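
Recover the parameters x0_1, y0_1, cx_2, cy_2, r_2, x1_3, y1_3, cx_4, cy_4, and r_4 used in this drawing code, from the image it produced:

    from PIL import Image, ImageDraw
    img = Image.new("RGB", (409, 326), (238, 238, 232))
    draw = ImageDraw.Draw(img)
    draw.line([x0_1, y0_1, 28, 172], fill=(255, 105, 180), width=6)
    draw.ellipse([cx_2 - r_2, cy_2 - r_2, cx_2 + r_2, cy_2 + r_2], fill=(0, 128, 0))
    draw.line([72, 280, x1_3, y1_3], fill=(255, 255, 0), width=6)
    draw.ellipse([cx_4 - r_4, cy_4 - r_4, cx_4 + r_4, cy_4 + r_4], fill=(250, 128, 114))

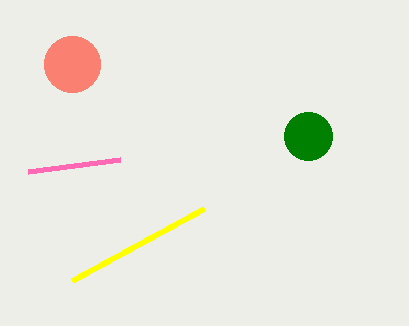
x0_1 = 120, y0_1 = 160, cx_2 = 308, cy_2 = 136, r_2 = 24, x1_3 = 204, y1_3 = 208, cx_4 = 72, cy_4 = 64, r_4 = 28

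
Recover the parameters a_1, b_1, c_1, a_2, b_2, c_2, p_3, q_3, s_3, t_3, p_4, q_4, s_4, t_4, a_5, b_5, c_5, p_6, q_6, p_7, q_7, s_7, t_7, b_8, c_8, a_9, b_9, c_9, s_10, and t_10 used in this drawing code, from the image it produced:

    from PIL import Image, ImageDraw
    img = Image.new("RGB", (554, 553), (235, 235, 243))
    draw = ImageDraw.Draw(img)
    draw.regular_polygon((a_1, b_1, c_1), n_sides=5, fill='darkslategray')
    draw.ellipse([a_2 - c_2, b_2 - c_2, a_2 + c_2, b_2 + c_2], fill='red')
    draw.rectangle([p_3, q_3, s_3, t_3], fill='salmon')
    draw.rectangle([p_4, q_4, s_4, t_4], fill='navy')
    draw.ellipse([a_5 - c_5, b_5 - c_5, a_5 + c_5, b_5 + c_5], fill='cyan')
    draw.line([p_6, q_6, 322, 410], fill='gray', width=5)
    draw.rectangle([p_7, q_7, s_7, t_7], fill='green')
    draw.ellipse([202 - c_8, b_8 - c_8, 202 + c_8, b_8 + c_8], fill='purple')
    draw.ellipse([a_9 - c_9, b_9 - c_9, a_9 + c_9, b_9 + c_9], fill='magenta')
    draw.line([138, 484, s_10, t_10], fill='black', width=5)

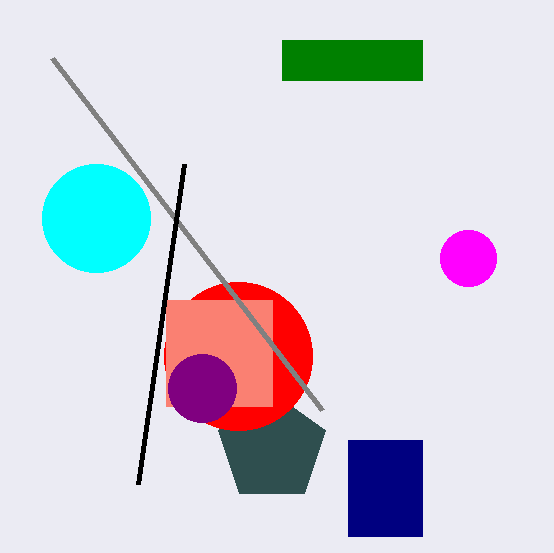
a_1 = 272, b_1 = 448, c_1 = 56, a_2 = 238, b_2 = 356, c_2 = 74, p_3 = 166, q_3 = 300, s_3 = 272, t_3 = 406, p_4 = 348, q_4 = 440, s_4 = 422, t_4 = 536, a_5 = 96, b_5 = 218, c_5 = 54, p_6 = 52, q_6 = 58, p_7 = 282, q_7 = 40, s_7 = 422, t_7 = 80, b_8 = 388, c_8 = 34, a_9 = 468, b_9 = 258, c_9 = 28, s_10 = 184, t_10 = 164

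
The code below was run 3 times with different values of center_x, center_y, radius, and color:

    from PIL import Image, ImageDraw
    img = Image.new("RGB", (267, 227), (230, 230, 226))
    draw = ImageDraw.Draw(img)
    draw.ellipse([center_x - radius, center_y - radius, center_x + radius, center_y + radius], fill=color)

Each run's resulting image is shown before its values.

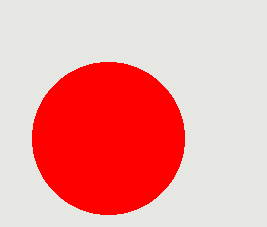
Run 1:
center_x = 108
center_y = 138
radius = 76
color = 'red'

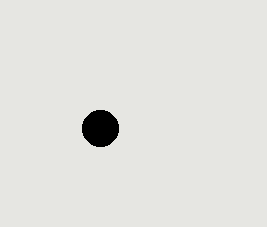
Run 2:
center_x = 100
center_y = 128
radius = 18
color = 'black'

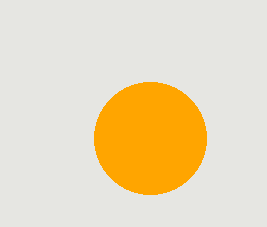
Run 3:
center_x = 150, center_y = 138, radius = 56, color = 'orange'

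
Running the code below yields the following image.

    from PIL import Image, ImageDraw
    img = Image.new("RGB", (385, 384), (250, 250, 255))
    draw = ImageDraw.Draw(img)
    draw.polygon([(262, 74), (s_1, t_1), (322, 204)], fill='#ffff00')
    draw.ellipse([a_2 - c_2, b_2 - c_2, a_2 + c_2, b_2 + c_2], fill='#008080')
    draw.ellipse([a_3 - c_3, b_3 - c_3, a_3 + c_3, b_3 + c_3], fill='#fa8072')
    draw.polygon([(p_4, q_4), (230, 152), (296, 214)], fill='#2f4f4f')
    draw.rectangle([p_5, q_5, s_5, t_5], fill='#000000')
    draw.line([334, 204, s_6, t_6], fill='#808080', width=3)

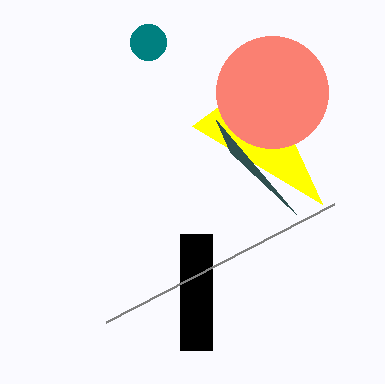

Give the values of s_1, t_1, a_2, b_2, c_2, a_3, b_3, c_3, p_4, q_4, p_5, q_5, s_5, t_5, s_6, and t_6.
s_1 = 192
t_1 = 126
a_2 = 148
b_2 = 42
c_2 = 18
a_3 = 272
b_3 = 92
c_3 = 56
p_4 = 216
q_4 = 120
p_5 = 180
q_5 = 234
s_5 = 212
t_5 = 350
s_6 = 106
t_6 = 322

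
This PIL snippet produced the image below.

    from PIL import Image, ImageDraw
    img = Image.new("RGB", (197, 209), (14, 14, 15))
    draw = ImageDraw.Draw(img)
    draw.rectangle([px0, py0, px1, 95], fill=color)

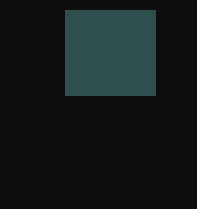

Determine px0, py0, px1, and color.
px0 = 65
py0 = 10
px1 = 155
color = 'darkslategray'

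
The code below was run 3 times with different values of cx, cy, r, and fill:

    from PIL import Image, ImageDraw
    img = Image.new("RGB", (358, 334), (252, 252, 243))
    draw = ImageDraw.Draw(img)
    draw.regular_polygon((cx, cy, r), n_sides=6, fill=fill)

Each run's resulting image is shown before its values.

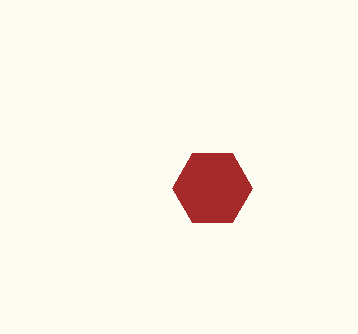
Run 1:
cx = 212
cy = 188
r = 40
fill = 'brown'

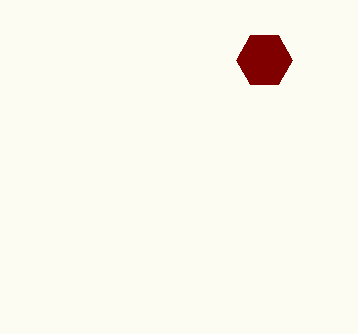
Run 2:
cx = 264; cy = 60; r = 28; fill = 'maroon'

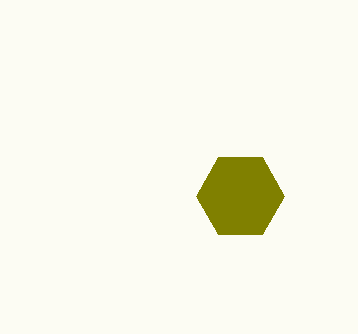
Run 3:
cx = 240; cy = 196; r = 44; fill = 'olive'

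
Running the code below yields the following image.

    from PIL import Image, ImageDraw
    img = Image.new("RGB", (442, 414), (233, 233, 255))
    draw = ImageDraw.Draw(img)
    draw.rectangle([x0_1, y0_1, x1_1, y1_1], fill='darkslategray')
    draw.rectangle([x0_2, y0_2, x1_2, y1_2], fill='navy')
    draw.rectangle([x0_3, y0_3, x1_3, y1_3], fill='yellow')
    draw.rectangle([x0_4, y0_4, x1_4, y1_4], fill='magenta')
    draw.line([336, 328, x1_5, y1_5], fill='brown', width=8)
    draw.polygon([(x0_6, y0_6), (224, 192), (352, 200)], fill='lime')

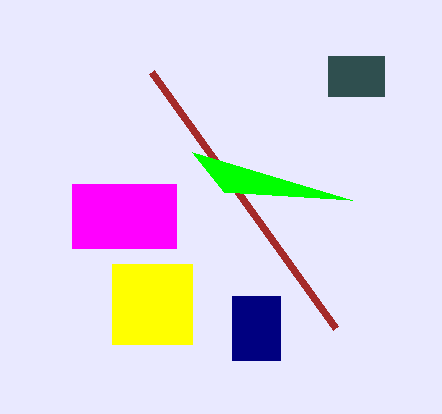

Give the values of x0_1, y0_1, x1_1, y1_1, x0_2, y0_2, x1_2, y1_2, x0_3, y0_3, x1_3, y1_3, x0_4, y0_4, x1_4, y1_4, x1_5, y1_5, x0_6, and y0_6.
x0_1 = 328; y0_1 = 56; x1_1 = 384; y1_1 = 96; x0_2 = 232; y0_2 = 296; x1_2 = 280; y1_2 = 360; x0_3 = 112; y0_3 = 264; x1_3 = 192; y1_3 = 344; x0_4 = 72; y0_4 = 184; x1_4 = 176; y1_4 = 248; x1_5 = 152; y1_5 = 72; x0_6 = 192; y0_6 = 152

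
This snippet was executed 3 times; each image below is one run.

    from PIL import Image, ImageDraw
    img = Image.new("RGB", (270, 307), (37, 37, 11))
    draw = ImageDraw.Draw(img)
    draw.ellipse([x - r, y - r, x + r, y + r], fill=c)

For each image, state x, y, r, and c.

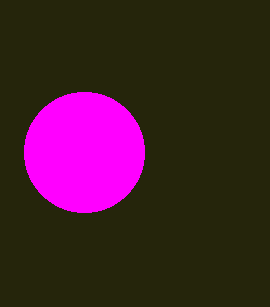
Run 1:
x = 84, y = 152, r = 60, c = 'magenta'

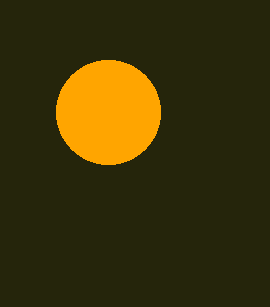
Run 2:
x = 108
y = 112
r = 52
c = 'orange'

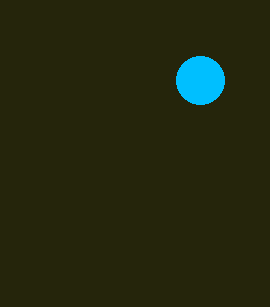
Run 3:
x = 200; y = 80; r = 24; c = 'deepskyblue'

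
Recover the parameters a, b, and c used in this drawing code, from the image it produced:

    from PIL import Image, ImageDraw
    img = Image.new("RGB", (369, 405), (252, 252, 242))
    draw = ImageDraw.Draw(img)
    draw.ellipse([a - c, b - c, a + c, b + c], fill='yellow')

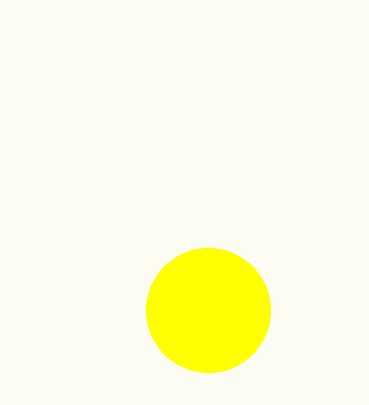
a = 208; b = 310; c = 62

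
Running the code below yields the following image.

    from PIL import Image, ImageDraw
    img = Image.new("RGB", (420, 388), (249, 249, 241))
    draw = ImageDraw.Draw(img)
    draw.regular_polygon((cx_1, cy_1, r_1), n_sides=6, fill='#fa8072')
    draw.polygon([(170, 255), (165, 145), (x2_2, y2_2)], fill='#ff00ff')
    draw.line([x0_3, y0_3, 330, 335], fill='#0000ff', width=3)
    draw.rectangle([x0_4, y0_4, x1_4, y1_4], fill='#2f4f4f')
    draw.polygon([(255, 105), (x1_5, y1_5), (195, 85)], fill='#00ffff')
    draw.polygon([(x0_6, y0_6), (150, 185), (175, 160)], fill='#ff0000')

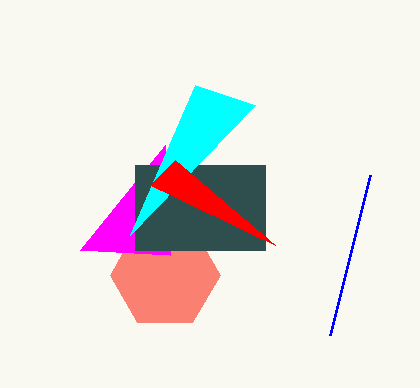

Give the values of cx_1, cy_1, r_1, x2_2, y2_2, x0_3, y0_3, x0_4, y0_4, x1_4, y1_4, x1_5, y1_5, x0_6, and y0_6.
cx_1 = 165; cy_1 = 275; r_1 = 55; x2_2 = 80; y2_2 = 250; x0_3 = 370; y0_3 = 175; x0_4 = 135; y0_4 = 165; x1_4 = 265; y1_4 = 250; x1_5 = 130; y1_5 = 235; x0_6 = 275; y0_6 = 245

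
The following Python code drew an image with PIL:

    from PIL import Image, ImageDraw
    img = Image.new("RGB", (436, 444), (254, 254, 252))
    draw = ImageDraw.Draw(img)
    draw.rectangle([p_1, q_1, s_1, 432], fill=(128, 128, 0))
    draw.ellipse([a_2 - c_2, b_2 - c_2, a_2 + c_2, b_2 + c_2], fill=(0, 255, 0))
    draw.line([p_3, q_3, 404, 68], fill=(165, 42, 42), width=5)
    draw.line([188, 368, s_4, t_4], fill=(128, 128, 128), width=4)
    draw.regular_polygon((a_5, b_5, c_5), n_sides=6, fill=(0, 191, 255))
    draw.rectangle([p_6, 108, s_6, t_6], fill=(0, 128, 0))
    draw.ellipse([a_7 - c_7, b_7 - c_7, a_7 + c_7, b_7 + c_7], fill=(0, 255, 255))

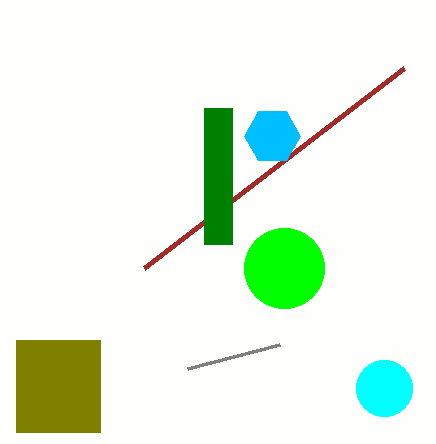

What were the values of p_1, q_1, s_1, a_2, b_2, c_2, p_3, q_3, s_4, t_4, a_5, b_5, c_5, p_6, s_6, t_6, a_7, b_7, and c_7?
p_1 = 16, q_1 = 340, s_1 = 100, a_2 = 284, b_2 = 268, c_2 = 40, p_3 = 144, q_3 = 268, s_4 = 280, t_4 = 344, a_5 = 272, b_5 = 136, c_5 = 28, p_6 = 204, s_6 = 232, t_6 = 244, a_7 = 384, b_7 = 388, c_7 = 28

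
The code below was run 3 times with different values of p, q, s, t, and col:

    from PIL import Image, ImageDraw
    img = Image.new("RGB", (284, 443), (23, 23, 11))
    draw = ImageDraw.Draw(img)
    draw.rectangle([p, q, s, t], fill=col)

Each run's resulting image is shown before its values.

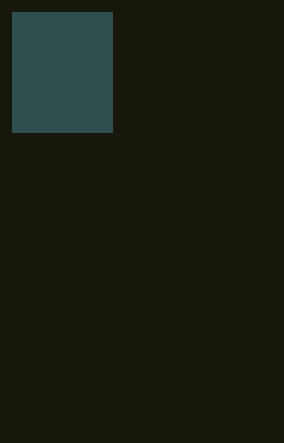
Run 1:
p = 12, q = 12, s = 112, t = 132, col = 'darkslategray'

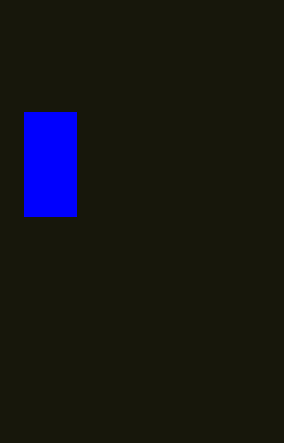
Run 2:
p = 24; q = 112; s = 76; t = 216; col = 'blue'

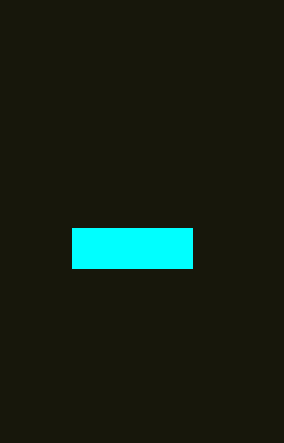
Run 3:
p = 72, q = 228, s = 192, t = 268, col = 'cyan'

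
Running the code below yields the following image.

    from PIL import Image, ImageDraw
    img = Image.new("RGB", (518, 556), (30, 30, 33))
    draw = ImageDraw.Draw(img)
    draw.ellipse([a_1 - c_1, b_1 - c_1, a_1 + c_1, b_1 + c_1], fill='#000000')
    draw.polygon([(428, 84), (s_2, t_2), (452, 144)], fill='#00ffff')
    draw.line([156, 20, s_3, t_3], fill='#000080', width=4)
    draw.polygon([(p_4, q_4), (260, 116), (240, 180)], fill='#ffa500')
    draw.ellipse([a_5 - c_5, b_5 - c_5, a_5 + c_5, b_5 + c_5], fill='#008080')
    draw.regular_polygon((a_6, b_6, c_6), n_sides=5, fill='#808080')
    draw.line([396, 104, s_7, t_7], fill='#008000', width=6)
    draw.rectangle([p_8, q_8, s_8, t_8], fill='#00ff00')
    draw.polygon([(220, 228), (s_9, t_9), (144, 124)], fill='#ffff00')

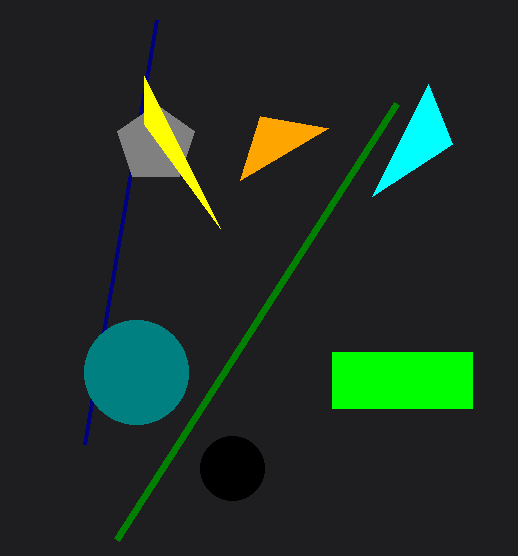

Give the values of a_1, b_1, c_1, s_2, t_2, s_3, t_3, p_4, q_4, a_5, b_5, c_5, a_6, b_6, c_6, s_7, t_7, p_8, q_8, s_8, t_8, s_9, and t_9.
a_1 = 232
b_1 = 468
c_1 = 32
s_2 = 372
t_2 = 196
s_3 = 84
t_3 = 444
p_4 = 328
q_4 = 128
a_5 = 136
b_5 = 372
c_5 = 52
a_6 = 156
b_6 = 144
c_6 = 40
s_7 = 116
t_7 = 540
p_8 = 332
q_8 = 352
s_8 = 472
t_8 = 408
s_9 = 144
t_9 = 76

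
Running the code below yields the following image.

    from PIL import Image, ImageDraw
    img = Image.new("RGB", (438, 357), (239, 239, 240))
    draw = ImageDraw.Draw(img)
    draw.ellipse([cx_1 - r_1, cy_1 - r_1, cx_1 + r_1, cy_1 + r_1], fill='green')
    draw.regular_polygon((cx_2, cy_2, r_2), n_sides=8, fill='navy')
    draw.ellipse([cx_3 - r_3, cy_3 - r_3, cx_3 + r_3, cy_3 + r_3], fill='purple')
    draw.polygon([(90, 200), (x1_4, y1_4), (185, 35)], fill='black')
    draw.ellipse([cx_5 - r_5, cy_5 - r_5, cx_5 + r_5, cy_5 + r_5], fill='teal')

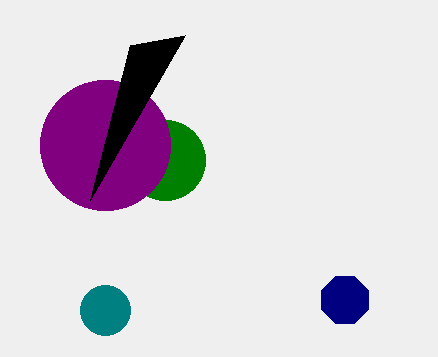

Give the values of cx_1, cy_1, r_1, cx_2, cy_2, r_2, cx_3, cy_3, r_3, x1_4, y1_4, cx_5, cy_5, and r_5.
cx_1 = 165, cy_1 = 160, r_1 = 40, cx_2 = 345, cy_2 = 300, r_2 = 25, cx_3 = 105, cy_3 = 145, r_3 = 65, x1_4 = 130, y1_4 = 45, cx_5 = 105, cy_5 = 310, r_5 = 25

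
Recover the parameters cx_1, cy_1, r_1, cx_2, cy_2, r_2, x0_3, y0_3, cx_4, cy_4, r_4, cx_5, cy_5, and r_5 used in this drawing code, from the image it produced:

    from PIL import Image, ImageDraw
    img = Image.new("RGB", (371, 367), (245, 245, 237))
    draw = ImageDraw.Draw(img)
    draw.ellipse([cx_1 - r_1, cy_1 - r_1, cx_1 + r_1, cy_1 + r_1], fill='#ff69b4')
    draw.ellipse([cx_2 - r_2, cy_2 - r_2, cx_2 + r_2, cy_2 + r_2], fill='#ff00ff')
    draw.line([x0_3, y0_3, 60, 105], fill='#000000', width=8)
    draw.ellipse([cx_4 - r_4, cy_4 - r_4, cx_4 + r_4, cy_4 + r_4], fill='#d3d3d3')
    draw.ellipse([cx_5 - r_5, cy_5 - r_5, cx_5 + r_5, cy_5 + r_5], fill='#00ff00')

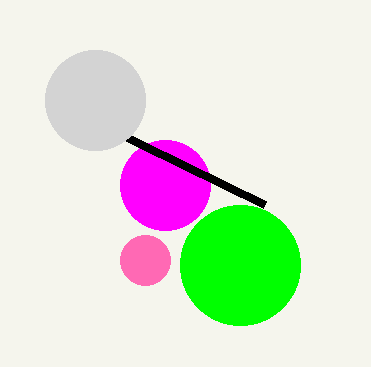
cx_1 = 145, cy_1 = 260, r_1 = 25, cx_2 = 165, cy_2 = 185, r_2 = 45, x0_3 = 265, y0_3 = 205, cx_4 = 95, cy_4 = 100, r_4 = 50, cx_5 = 240, cy_5 = 265, r_5 = 60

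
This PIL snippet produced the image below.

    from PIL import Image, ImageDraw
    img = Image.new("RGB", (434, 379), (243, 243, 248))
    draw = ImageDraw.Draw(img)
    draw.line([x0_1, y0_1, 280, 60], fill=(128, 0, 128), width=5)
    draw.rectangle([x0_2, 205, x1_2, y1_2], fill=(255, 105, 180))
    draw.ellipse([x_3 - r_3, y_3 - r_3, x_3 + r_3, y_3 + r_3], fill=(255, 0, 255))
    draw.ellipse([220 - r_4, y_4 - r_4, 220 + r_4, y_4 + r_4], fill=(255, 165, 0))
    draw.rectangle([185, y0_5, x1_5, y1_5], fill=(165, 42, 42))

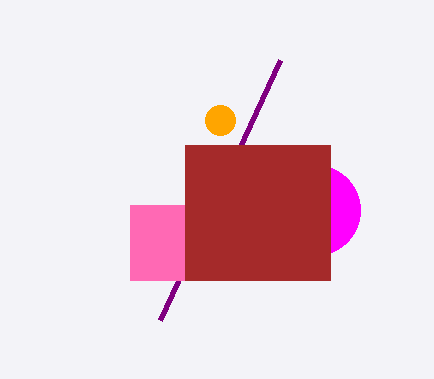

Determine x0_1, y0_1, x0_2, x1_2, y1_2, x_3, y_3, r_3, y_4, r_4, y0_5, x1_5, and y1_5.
x0_1 = 160; y0_1 = 320; x0_2 = 130; x1_2 = 185; y1_2 = 280; x_3 = 315; y_3 = 210; r_3 = 45; y_4 = 120; r_4 = 15; y0_5 = 145; x1_5 = 330; y1_5 = 280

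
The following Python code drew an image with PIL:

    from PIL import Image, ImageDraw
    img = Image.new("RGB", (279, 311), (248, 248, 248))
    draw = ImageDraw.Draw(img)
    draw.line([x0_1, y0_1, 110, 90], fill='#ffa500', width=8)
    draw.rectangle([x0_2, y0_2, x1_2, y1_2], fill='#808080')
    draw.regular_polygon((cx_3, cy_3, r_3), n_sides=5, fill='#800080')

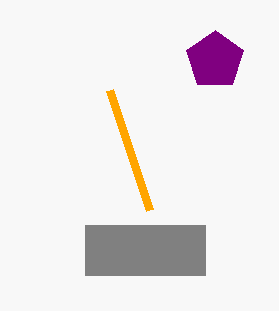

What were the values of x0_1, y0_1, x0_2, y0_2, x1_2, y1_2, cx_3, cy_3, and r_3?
x0_1 = 150
y0_1 = 210
x0_2 = 85
y0_2 = 225
x1_2 = 205
y1_2 = 275
cx_3 = 215
cy_3 = 60
r_3 = 30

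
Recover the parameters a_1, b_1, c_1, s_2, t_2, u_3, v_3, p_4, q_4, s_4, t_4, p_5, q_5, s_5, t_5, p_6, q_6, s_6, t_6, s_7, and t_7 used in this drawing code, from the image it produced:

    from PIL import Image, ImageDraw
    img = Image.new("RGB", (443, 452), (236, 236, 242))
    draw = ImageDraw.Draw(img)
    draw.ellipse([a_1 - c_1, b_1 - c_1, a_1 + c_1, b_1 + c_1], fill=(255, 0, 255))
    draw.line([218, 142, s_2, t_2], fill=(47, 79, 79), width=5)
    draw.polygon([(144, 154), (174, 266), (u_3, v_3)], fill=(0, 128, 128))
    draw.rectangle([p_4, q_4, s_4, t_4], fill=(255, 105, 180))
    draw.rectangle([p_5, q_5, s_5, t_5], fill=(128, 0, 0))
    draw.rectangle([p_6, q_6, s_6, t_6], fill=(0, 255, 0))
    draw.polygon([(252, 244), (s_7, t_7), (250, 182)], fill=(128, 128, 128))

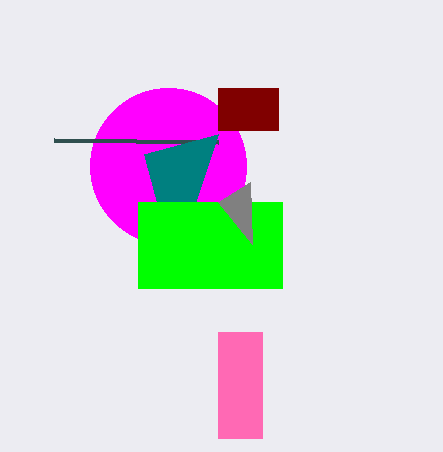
a_1 = 168; b_1 = 166; c_1 = 78; s_2 = 54; t_2 = 140; u_3 = 218; v_3 = 134; p_4 = 218; q_4 = 332; s_4 = 262; t_4 = 438; p_5 = 218; q_5 = 88; s_5 = 278; t_5 = 130; p_6 = 138; q_6 = 202; s_6 = 282; t_6 = 288; s_7 = 218; t_7 = 202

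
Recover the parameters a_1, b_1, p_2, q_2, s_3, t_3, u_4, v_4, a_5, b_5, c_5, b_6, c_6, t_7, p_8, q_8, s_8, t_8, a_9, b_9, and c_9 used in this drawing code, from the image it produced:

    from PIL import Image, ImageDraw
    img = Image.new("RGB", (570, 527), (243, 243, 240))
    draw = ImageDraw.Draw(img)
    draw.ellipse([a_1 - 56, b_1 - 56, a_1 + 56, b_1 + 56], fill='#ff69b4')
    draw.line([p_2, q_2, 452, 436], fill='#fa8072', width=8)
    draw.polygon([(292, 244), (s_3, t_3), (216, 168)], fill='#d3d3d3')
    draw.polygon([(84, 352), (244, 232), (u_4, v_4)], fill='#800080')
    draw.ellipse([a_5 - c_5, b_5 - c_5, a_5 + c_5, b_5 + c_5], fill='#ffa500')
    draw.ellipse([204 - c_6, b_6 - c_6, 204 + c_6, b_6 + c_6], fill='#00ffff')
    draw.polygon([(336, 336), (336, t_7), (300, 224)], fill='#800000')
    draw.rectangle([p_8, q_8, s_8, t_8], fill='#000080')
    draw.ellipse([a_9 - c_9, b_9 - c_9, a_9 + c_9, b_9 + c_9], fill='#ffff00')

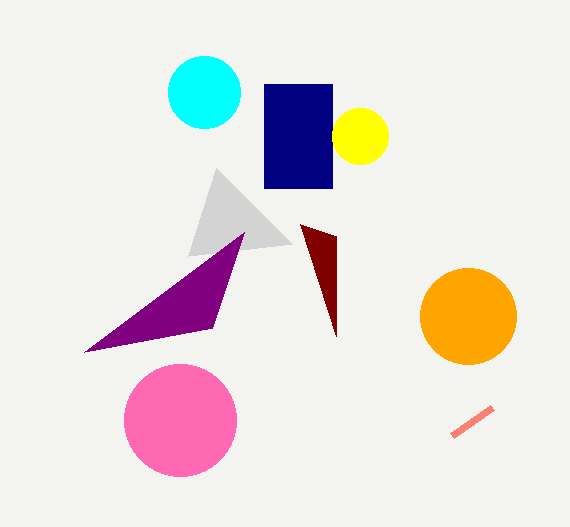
a_1 = 180; b_1 = 420; p_2 = 492; q_2 = 408; s_3 = 188; t_3 = 256; u_4 = 212; v_4 = 328; a_5 = 468; b_5 = 316; c_5 = 48; b_6 = 92; c_6 = 36; t_7 = 236; p_8 = 264; q_8 = 84; s_8 = 332; t_8 = 188; a_9 = 360; b_9 = 136; c_9 = 28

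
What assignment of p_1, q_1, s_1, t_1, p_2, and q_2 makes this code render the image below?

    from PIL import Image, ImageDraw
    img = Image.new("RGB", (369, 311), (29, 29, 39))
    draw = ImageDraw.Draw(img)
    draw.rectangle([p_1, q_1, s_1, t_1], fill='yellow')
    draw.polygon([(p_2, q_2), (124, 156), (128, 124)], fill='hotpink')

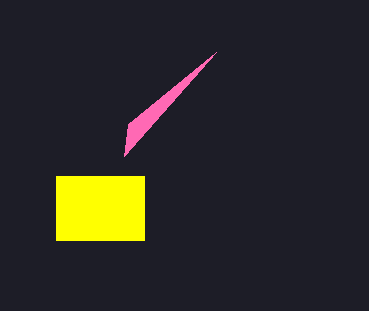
p_1 = 56; q_1 = 176; s_1 = 144; t_1 = 240; p_2 = 216; q_2 = 52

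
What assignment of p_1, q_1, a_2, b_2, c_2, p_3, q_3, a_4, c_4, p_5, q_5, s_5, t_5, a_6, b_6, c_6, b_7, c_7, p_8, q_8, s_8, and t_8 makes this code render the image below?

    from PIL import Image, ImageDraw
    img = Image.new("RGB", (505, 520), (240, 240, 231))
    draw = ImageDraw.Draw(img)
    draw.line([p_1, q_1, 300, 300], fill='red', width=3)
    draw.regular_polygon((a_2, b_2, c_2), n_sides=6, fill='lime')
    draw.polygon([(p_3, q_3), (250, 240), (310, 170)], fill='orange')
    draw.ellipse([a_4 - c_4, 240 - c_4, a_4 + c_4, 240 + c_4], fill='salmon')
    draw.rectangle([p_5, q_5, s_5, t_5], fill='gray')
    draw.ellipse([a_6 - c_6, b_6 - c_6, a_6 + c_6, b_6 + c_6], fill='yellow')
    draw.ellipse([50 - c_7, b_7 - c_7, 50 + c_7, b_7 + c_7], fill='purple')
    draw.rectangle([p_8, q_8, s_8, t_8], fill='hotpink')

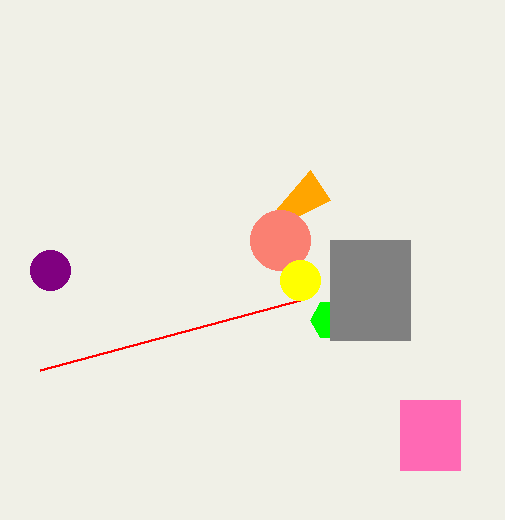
p_1 = 40
q_1 = 370
a_2 = 330
b_2 = 320
c_2 = 20
p_3 = 330
q_3 = 200
a_4 = 280
c_4 = 30
p_5 = 330
q_5 = 240
s_5 = 410
t_5 = 340
a_6 = 300
b_6 = 280
c_6 = 20
b_7 = 270
c_7 = 20
p_8 = 400
q_8 = 400
s_8 = 460
t_8 = 470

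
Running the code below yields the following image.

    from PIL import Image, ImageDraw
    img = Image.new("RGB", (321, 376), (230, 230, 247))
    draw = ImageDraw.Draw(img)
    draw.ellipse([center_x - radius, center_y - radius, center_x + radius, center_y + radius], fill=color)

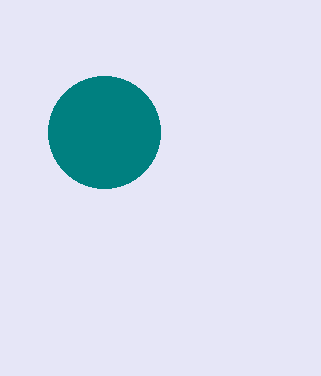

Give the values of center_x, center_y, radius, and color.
center_x = 104; center_y = 132; radius = 56; color = 'teal'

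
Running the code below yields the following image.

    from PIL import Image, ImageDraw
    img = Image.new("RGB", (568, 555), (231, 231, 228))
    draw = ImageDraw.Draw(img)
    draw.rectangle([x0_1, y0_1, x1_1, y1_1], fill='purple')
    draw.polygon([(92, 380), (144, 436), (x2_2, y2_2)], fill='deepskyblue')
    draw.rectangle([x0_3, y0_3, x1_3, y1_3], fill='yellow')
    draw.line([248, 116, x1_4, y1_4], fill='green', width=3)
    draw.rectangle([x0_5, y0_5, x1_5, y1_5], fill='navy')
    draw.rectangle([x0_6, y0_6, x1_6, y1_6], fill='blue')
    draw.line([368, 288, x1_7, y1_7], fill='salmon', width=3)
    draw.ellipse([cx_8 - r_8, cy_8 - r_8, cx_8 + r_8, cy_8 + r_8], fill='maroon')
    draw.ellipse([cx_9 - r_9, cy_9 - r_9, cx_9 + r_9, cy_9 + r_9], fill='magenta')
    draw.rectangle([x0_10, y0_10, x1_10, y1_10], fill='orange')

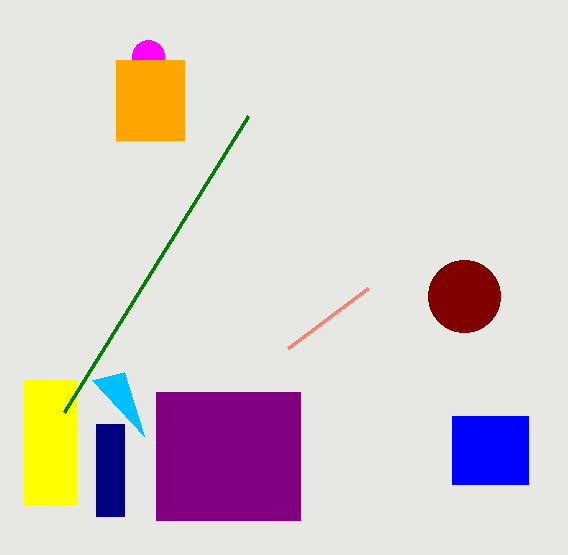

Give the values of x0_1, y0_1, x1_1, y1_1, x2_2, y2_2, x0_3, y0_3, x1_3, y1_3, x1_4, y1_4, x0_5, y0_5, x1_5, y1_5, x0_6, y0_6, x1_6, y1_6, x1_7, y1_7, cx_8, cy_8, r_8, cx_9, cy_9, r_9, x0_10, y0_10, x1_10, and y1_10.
x0_1 = 156; y0_1 = 392; x1_1 = 300; y1_1 = 520; x2_2 = 124; y2_2 = 372; x0_3 = 24; y0_3 = 380; x1_3 = 76; y1_3 = 504; x1_4 = 64; y1_4 = 412; x0_5 = 96; y0_5 = 424; x1_5 = 124; y1_5 = 516; x0_6 = 452; y0_6 = 416; x1_6 = 528; y1_6 = 484; x1_7 = 288; y1_7 = 348; cx_8 = 464; cy_8 = 296; r_8 = 36; cx_9 = 148; cy_9 = 56; r_9 = 16; x0_10 = 116; y0_10 = 60; x1_10 = 184; y1_10 = 140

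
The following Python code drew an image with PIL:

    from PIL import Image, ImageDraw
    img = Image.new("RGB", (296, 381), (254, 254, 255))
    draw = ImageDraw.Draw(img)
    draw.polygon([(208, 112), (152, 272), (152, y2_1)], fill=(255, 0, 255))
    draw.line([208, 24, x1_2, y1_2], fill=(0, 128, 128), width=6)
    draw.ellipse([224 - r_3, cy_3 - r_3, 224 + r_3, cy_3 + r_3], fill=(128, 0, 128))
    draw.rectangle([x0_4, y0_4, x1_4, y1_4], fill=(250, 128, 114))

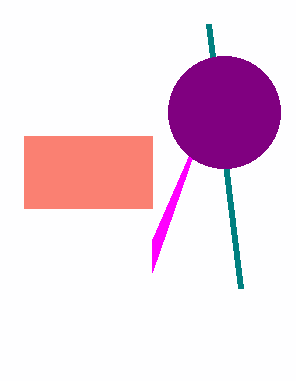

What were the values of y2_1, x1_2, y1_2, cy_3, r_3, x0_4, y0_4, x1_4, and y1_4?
y2_1 = 240
x1_2 = 240
y1_2 = 288
cy_3 = 112
r_3 = 56
x0_4 = 24
y0_4 = 136
x1_4 = 152
y1_4 = 208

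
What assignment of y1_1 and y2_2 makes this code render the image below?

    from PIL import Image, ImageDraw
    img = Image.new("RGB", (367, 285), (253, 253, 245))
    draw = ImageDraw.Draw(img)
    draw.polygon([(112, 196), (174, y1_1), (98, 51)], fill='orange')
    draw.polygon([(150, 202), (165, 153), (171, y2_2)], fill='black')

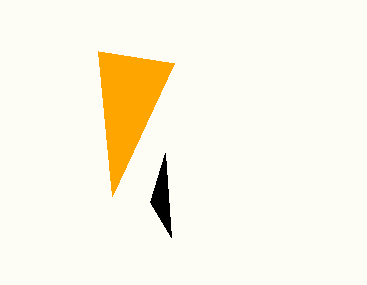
y1_1 = 63
y2_2 = 237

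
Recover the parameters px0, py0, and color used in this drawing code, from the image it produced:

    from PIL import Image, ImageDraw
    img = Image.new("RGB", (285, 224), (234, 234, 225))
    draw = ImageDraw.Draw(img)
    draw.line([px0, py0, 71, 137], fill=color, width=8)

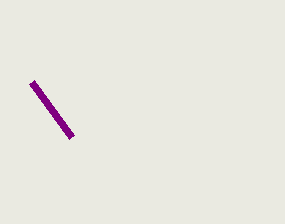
px0 = 31
py0 = 82
color = 'purple'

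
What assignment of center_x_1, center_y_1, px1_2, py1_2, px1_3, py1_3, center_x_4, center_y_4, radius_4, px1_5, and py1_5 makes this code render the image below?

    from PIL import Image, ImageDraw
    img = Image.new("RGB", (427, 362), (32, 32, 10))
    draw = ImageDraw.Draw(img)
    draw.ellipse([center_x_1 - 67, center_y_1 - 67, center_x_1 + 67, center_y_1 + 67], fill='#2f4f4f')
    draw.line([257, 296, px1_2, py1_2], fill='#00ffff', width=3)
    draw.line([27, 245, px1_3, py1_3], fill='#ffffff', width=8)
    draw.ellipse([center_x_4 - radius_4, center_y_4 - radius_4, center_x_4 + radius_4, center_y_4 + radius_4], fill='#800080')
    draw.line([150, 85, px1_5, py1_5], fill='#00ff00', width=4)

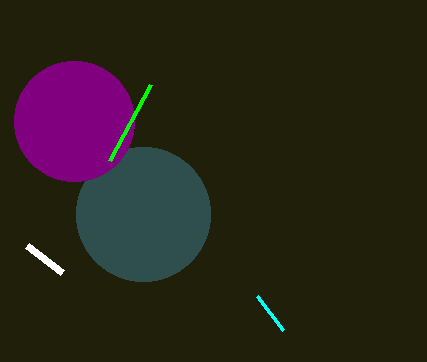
center_x_1 = 143; center_y_1 = 214; px1_2 = 283; py1_2 = 330; px1_3 = 62; py1_3 = 272; center_x_4 = 74; center_y_4 = 121; radius_4 = 60; px1_5 = 109; py1_5 = 161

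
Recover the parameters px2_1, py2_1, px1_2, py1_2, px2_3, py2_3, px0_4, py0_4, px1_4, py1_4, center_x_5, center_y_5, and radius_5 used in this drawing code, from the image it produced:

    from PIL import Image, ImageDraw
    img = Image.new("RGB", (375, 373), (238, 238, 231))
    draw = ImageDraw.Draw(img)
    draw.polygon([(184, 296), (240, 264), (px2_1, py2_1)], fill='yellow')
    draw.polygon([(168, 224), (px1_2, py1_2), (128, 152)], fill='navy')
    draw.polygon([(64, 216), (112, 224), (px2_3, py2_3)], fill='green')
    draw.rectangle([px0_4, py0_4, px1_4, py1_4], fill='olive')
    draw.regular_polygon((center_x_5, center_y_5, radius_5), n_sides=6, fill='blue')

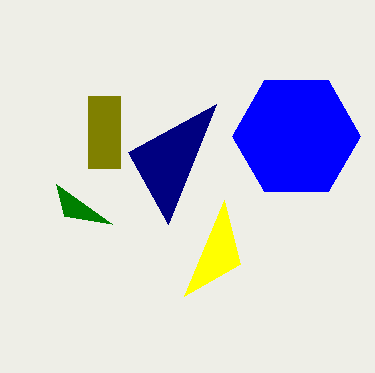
px2_1 = 224
py2_1 = 200
px1_2 = 216
py1_2 = 104
px2_3 = 56
py2_3 = 184
px0_4 = 88
py0_4 = 96
px1_4 = 120
py1_4 = 168
center_x_5 = 296
center_y_5 = 136
radius_5 = 64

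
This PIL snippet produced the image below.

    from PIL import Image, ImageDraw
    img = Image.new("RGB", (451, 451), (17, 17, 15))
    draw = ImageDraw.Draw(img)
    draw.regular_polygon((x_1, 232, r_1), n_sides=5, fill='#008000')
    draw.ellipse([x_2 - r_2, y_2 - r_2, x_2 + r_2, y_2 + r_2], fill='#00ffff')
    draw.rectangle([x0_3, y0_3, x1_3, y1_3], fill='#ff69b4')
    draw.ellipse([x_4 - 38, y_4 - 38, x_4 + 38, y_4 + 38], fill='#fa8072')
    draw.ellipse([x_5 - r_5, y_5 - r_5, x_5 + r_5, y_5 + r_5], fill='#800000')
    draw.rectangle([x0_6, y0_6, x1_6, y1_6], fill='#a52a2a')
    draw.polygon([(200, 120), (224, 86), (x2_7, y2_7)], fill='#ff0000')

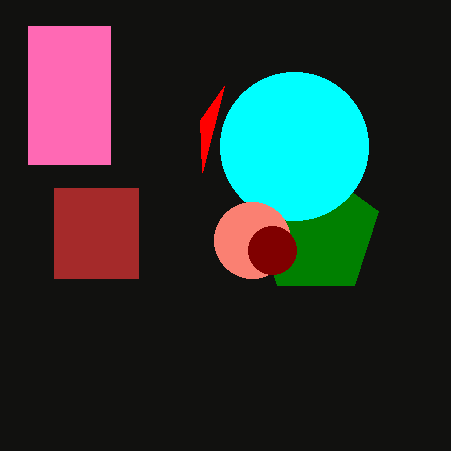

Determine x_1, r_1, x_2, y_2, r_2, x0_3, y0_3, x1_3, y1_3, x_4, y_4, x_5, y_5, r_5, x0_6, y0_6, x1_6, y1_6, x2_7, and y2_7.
x_1 = 316; r_1 = 66; x_2 = 294; y_2 = 146; r_2 = 74; x0_3 = 28; y0_3 = 26; x1_3 = 110; y1_3 = 164; x_4 = 252; y_4 = 240; x_5 = 272; y_5 = 250; r_5 = 24; x0_6 = 54; y0_6 = 188; x1_6 = 138; y1_6 = 278; x2_7 = 202; y2_7 = 172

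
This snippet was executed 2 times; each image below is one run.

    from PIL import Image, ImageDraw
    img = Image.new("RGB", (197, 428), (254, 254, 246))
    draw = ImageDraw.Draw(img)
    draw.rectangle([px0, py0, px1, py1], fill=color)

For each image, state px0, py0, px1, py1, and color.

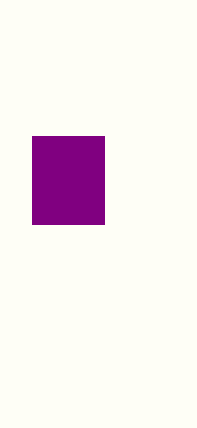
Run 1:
px0 = 32
py0 = 136
px1 = 104
py1 = 224
color = 'purple'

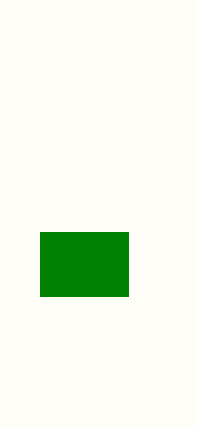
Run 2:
px0 = 40, py0 = 232, px1 = 128, py1 = 296, color = 'green'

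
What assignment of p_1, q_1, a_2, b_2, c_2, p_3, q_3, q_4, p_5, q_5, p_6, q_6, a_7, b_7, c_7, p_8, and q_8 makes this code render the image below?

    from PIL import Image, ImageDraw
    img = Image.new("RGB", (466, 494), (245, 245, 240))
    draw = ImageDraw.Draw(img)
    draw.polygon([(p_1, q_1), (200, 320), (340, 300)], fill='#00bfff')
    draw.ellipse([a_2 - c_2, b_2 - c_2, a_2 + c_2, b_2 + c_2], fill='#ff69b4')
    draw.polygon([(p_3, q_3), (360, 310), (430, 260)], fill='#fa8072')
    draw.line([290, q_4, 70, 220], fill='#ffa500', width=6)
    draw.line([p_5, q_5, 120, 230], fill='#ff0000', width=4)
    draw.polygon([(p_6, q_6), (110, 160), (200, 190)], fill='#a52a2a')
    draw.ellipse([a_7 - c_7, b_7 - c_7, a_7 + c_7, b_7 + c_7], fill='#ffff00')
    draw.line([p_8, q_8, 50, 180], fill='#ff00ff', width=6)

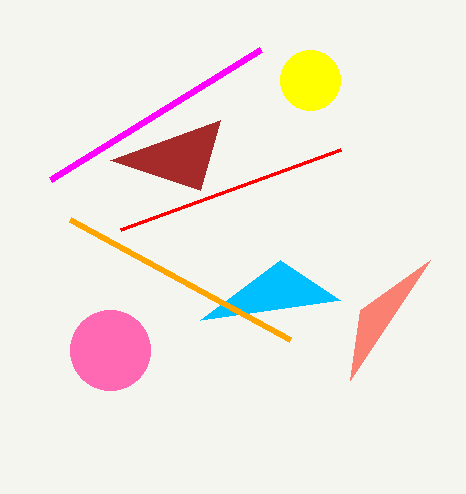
p_1 = 280, q_1 = 260, a_2 = 110, b_2 = 350, c_2 = 40, p_3 = 350, q_3 = 380, q_4 = 340, p_5 = 340, q_5 = 150, p_6 = 220, q_6 = 120, a_7 = 310, b_7 = 80, c_7 = 30, p_8 = 260, q_8 = 50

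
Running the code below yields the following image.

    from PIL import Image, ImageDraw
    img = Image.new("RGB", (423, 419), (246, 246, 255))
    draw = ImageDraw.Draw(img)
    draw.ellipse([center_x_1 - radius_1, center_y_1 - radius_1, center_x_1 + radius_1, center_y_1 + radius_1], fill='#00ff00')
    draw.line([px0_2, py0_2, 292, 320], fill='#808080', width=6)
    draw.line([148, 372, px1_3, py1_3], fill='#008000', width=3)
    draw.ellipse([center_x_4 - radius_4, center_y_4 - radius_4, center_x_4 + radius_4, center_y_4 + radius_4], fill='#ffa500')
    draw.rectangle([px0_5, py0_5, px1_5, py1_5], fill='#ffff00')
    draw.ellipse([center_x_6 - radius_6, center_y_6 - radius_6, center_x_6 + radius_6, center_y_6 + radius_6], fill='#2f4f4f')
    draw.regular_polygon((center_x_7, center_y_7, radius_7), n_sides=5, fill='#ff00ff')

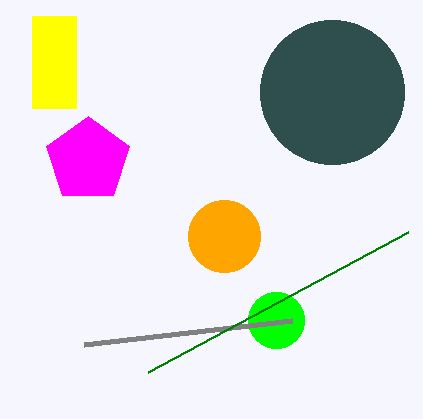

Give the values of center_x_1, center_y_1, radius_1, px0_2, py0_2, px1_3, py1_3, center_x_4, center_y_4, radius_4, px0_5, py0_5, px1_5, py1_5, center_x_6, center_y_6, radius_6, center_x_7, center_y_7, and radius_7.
center_x_1 = 276
center_y_1 = 320
radius_1 = 28
px0_2 = 84
py0_2 = 344
px1_3 = 408
py1_3 = 232
center_x_4 = 224
center_y_4 = 236
radius_4 = 36
px0_5 = 32
py0_5 = 16
px1_5 = 76
py1_5 = 108
center_x_6 = 332
center_y_6 = 92
radius_6 = 72
center_x_7 = 88
center_y_7 = 160
radius_7 = 44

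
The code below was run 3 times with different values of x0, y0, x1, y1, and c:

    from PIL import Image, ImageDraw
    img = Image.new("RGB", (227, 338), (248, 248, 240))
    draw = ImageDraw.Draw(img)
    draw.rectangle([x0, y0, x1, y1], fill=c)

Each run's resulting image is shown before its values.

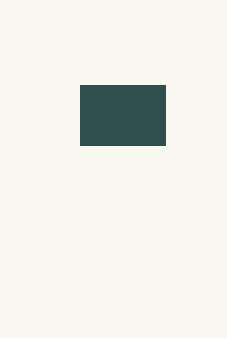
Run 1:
x0 = 80; y0 = 85; x1 = 165; y1 = 145; c = 'darkslategray'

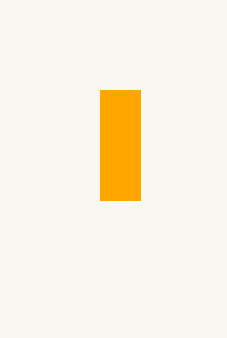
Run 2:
x0 = 100
y0 = 90
x1 = 140
y1 = 200
c = 'orange'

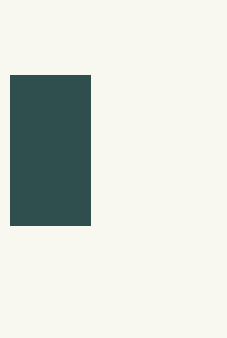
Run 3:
x0 = 10
y0 = 75
x1 = 90
y1 = 225
c = 'darkslategray'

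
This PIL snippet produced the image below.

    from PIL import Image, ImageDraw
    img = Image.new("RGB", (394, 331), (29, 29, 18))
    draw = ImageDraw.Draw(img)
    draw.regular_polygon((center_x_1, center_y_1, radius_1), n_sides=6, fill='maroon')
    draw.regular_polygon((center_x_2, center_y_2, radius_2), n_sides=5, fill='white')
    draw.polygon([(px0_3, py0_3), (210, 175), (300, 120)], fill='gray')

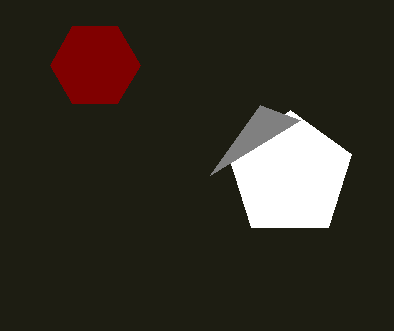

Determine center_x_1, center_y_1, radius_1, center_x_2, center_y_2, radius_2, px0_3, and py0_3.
center_x_1 = 95, center_y_1 = 65, radius_1 = 45, center_x_2 = 290, center_y_2 = 175, radius_2 = 65, px0_3 = 260, py0_3 = 105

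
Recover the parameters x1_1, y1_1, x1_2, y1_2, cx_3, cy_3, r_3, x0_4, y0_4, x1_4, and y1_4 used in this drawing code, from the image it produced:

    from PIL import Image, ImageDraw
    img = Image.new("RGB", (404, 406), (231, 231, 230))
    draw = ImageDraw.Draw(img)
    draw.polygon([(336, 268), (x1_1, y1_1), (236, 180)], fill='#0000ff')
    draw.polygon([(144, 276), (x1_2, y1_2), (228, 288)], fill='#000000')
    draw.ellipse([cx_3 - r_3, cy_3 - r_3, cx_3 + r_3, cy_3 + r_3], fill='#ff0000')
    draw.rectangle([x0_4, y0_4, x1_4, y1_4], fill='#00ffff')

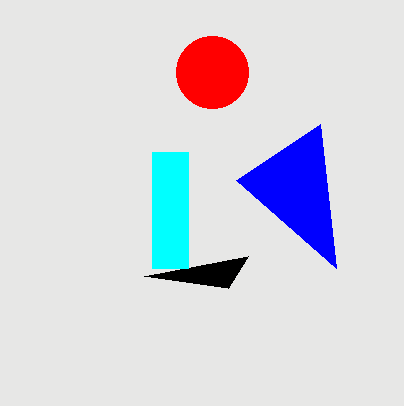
x1_1 = 320
y1_1 = 124
x1_2 = 248
y1_2 = 256
cx_3 = 212
cy_3 = 72
r_3 = 36
x0_4 = 152
y0_4 = 152
x1_4 = 188
y1_4 = 268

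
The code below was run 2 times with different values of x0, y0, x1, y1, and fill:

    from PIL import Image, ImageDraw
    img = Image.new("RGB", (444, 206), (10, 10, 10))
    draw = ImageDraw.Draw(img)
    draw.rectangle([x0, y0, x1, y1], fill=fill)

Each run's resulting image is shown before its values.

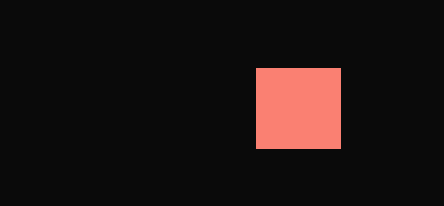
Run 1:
x0 = 256
y0 = 68
x1 = 340
y1 = 148
fill = 'salmon'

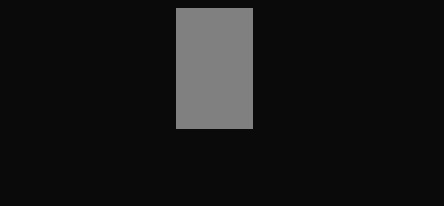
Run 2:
x0 = 176
y0 = 8
x1 = 252
y1 = 128
fill = 'gray'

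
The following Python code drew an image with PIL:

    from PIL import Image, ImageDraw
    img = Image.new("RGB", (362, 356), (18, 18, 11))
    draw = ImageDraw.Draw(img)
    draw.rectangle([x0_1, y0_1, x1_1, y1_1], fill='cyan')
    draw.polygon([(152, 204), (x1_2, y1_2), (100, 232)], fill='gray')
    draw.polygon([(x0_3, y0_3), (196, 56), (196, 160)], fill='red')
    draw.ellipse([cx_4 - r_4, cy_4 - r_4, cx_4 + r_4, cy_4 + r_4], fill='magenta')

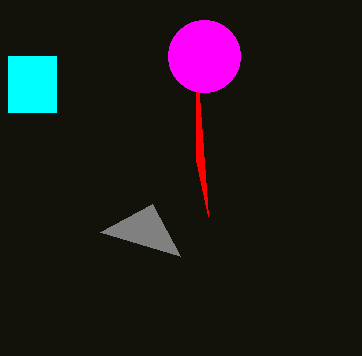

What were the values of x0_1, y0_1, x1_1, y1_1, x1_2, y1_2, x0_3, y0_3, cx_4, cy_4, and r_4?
x0_1 = 8
y0_1 = 56
x1_1 = 56
y1_1 = 112
x1_2 = 180
y1_2 = 256
x0_3 = 208
y0_3 = 216
cx_4 = 204
cy_4 = 56
r_4 = 36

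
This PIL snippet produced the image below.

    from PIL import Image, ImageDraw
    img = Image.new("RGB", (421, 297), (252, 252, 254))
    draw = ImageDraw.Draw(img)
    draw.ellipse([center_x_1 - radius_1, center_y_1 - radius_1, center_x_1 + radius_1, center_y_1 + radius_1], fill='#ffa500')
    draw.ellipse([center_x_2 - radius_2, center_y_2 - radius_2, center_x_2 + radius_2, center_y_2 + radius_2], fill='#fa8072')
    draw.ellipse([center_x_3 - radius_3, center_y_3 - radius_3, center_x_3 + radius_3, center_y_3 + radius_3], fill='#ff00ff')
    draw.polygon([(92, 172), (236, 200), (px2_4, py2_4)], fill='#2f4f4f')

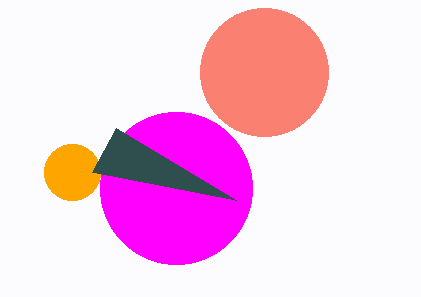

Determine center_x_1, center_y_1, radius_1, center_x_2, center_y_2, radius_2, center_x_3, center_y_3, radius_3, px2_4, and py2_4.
center_x_1 = 72
center_y_1 = 172
radius_1 = 28
center_x_2 = 264
center_y_2 = 72
radius_2 = 64
center_x_3 = 176
center_y_3 = 188
radius_3 = 76
px2_4 = 116
py2_4 = 128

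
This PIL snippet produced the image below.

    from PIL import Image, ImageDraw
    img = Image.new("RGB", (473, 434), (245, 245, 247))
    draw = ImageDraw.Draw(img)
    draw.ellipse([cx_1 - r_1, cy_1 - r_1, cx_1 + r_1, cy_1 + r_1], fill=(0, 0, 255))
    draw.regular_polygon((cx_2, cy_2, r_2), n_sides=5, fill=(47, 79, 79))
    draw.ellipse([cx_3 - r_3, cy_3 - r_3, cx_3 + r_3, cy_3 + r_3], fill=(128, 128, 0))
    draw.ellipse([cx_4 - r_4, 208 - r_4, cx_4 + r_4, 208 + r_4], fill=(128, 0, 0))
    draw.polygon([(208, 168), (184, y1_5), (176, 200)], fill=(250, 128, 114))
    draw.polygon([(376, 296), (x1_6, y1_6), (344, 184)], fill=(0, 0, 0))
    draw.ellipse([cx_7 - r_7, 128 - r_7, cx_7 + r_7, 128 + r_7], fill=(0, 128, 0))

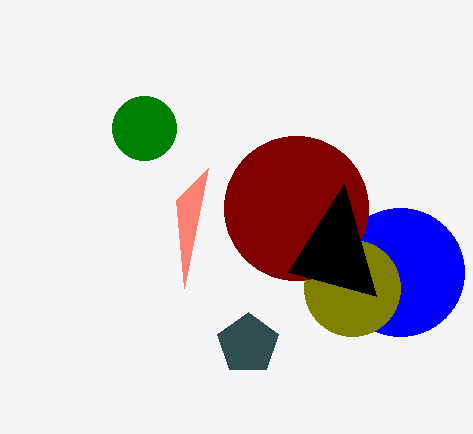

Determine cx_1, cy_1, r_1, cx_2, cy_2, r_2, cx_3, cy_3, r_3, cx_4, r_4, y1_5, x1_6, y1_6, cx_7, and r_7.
cx_1 = 400; cy_1 = 272; r_1 = 64; cx_2 = 248; cy_2 = 344; r_2 = 32; cx_3 = 352; cy_3 = 288; r_3 = 48; cx_4 = 296; r_4 = 72; y1_5 = 288; x1_6 = 288; y1_6 = 272; cx_7 = 144; r_7 = 32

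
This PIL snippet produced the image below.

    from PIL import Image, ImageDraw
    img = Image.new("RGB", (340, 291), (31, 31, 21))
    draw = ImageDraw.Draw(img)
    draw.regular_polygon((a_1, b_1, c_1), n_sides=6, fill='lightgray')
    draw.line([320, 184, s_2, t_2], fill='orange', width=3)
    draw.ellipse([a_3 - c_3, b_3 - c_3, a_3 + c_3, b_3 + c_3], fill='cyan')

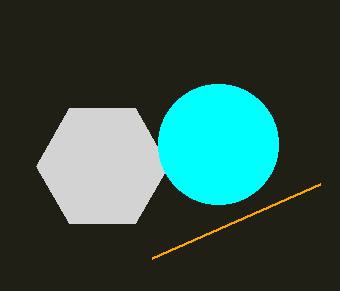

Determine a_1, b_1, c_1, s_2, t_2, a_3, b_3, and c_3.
a_1 = 102, b_1 = 166, c_1 = 66, s_2 = 152, t_2 = 258, a_3 = 218, b_3 = 144, c_3 = 60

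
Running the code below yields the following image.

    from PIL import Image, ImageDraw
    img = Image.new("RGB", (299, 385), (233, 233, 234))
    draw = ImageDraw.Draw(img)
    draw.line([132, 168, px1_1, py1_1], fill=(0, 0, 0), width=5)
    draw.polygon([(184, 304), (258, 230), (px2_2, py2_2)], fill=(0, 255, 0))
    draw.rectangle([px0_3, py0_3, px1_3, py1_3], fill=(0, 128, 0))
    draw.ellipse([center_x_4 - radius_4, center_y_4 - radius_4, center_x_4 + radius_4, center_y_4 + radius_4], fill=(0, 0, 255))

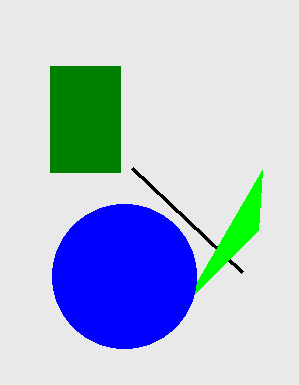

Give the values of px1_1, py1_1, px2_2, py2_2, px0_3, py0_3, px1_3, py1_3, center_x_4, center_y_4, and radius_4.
px1_1 = 242, py1_1 = 272, px2_2 = 262, py2_2 = 170, px0_3 = 50, py0_3 = 66, px1_3 = 120, py1_3 = 172, center_x_4 = 124, center_y_4 = 276, radius_4 = 72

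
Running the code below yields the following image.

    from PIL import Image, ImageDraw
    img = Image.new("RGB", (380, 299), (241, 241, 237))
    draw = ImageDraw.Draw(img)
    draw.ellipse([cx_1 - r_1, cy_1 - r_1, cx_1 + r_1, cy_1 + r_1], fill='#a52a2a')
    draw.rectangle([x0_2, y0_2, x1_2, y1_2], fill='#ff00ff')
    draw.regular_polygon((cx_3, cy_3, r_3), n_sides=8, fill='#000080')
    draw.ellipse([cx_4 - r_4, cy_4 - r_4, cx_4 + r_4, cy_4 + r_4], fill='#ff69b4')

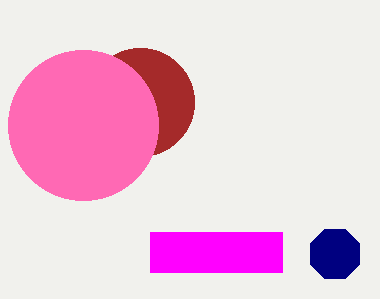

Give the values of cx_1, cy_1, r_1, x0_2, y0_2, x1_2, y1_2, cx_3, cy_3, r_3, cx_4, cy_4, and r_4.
cx_1 = 140; cy_1 = 102; r_1 = 54; x0_2 = 150; y0_2 = 232; x1_2 = 282; y1_2 = 272; cx_3 = 335; cy_3 = 254; r_3 = 27; cx_4 = 83; cy_4 = 125; r_4 = 75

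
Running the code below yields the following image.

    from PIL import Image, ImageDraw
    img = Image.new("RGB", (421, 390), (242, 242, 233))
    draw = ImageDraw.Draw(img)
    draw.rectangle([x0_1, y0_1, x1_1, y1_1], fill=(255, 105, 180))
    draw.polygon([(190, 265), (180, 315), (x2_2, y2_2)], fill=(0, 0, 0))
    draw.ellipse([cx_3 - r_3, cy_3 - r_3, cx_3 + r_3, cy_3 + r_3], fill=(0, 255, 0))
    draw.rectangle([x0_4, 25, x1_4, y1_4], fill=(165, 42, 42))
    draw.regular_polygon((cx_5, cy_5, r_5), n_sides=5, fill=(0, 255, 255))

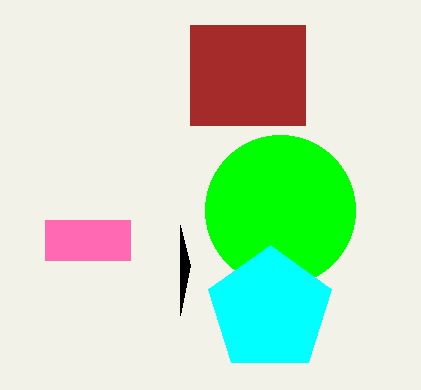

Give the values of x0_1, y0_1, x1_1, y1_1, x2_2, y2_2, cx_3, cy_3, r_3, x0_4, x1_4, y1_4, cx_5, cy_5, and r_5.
x0_1 = 45, y0_1 = 220, x1_1 = 130, y1_1 = 260, x2_2 = 180, y2_2 = 225, cx_3 = 280, cy_3 = 210, r_3 = 75, x0_4 = 190, x1_4 = 305, y1_4 = 125, cx_5 = 270, cy_5 = 310, r_5 = 65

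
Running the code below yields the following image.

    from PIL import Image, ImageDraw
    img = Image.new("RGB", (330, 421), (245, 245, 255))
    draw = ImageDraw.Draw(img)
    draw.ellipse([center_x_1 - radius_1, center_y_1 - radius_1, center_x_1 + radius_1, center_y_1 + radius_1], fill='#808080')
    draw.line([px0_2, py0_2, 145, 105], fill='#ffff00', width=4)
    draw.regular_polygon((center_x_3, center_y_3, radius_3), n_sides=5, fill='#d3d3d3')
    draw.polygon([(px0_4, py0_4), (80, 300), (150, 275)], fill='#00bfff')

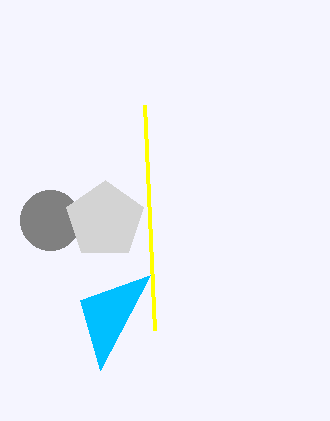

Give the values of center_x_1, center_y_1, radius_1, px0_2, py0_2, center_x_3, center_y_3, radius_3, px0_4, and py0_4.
center_x_1 = 50
center_y_1 = 220
radius_1 = 30
px0_2 = 155
py0_2 = 330
center_x_3 = 105
center_y_3 = 220
radius_3 = 40
px0_4 = 100
py0_4 = 370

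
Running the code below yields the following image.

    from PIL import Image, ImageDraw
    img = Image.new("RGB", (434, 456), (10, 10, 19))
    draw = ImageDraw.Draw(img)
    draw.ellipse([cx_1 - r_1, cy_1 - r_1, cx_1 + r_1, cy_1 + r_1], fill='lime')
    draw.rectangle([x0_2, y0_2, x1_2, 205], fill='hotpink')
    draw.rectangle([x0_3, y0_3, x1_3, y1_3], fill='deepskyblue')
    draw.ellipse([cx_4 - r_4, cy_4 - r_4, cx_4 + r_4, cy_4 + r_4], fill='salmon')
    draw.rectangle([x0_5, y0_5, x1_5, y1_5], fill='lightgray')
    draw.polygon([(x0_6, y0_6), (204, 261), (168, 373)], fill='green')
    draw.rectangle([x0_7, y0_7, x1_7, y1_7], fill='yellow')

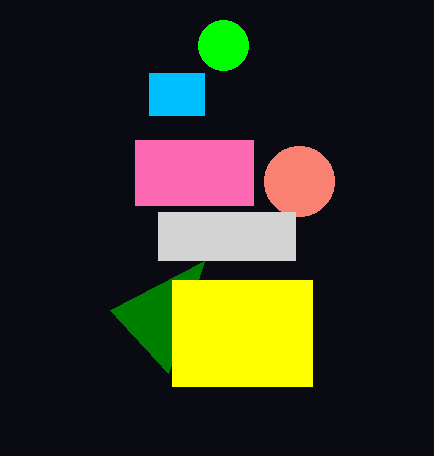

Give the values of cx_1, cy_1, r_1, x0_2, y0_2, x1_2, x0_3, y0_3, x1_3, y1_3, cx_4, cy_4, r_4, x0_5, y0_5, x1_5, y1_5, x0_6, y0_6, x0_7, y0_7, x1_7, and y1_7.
cx_1 = 223, cy_1 = 45, r_1 = 25, x0_2 = 135, y0_2 = 140, x1_2 = 253, x0_3 = 149, y0_3 = 73, x1_3 = 204, y1_3 = 115, cx_4 = 299, cy_4 = 181, r_4 = 35, x0_5 = 158, y0_5 = 212, x1_5 = 295, y1_5 = 260, x0_6 = 110, y0_6 = 310, x0_7 = 172, y0_7 = 280, x1_7 = 312, y1_7 = 386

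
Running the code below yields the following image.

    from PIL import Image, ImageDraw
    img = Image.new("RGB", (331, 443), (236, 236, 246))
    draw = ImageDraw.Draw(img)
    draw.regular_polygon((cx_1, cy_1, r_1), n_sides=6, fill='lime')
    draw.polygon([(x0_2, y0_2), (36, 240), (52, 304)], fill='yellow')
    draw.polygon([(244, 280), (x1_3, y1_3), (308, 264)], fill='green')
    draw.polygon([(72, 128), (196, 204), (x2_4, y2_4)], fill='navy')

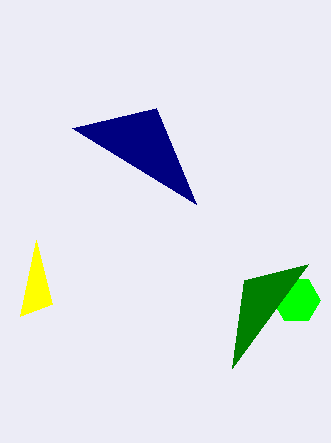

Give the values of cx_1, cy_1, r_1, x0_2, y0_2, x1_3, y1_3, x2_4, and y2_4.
cx_1 = 296
cy_1 = 300
r_1 = 24
x0_2 = 20
y0_2 = 316
x1_3 = 232
y1_3 = 368
x2_4 = 156
y2_4 = 108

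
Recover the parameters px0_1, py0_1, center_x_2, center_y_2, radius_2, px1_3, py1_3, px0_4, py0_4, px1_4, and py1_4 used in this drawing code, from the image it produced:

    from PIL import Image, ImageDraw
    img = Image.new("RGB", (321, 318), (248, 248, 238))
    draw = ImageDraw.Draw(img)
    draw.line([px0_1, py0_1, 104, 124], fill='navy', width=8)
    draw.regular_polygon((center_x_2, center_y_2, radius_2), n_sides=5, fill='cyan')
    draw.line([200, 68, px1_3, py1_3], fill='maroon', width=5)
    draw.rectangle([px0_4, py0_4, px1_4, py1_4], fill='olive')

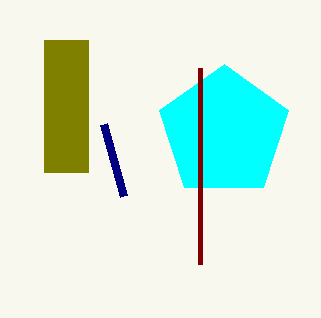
px0_1 = 124
py0_1 = 196
center_x_2 = 224
center_y_2 = 132
radius_2 = 68
px1_3 = 200
py1_3 = 264
px0_4 = 44
py0_4 = 40
px1_4 = 88
py1_4 = 172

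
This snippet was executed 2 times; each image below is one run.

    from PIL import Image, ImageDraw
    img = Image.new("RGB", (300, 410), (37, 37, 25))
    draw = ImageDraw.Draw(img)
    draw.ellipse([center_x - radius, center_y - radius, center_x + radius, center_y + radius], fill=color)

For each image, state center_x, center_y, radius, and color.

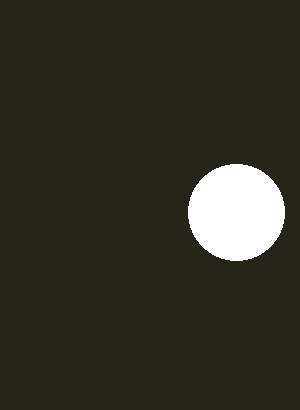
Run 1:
center_x = 236
center_y = 212
radius = 48
color = 'white'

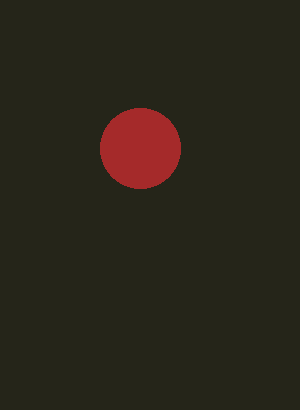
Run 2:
center_x = 140; center_y = 148; radius = 40; color = 'brown'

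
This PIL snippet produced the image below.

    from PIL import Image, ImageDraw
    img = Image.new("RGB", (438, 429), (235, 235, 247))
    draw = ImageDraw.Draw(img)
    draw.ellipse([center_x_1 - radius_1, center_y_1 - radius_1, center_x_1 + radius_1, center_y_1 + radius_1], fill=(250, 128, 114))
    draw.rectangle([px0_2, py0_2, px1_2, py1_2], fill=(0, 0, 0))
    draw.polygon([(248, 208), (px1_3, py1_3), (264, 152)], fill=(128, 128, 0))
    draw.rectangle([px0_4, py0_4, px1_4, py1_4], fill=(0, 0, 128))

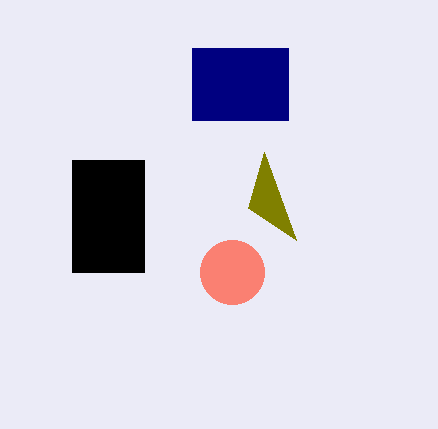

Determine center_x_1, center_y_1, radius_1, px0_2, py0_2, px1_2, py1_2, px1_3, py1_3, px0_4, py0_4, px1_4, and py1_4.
center_x_1 = 232, center_y_1 = 272, radius_1 = 32, px0_2 = 72, py0_2 = 160, px1_2 = 144, py1_2 = 272, px1_3 = 296, py1_3 = 240, px0_4 = 192, py0_4 = 48, px1_4 = 288, py1_4 = 120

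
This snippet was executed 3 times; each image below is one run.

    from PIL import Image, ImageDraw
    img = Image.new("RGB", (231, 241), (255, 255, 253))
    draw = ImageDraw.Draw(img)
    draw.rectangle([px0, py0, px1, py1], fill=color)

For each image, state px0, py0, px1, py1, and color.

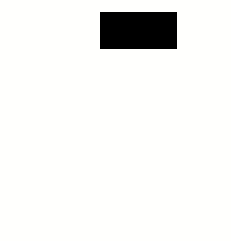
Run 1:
px0 = 100
py0 = 12
px1 = 176
py1 = 48
color = 'black'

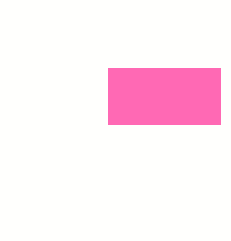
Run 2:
px0 = 108, py0 = 68, px1 = 220, py1 = 124, color = 'hotpink'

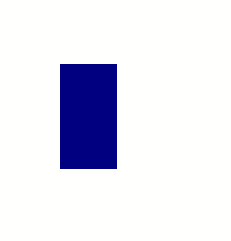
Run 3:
px0 = 60; py0 = 64; px1 = 116; py1 = 168; color = 'navy'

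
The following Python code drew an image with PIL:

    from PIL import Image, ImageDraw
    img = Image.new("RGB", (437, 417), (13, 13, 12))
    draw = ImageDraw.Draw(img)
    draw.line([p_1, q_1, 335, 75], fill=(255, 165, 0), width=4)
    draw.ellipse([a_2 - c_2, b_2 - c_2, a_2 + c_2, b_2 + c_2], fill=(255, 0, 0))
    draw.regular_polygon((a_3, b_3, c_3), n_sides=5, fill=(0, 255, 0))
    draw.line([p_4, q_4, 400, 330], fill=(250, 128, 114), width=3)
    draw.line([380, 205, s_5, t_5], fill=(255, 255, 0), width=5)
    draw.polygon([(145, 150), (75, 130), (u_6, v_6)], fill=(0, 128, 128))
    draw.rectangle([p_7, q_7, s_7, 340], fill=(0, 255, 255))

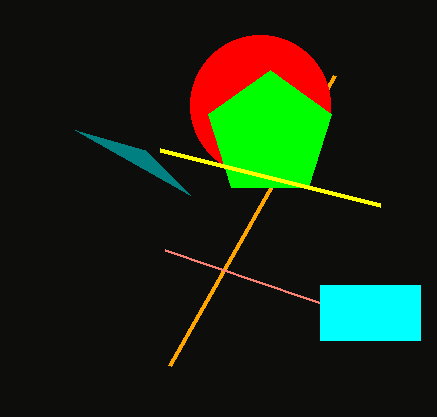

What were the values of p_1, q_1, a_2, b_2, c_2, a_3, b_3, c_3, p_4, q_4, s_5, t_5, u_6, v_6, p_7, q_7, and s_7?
p_1 = 170
q_1 = 365
a_2 = 260
b_2 = 105
c_2 = 70
a_3 = 270
b_3 = 135
c_3 = 65
p_4 = 165
q_4 = 250
s_5 = 160
t_5 = 150
u_6 = 190
v_6 = 195
p_7 = 320
q_7 = 285
s_7 = 420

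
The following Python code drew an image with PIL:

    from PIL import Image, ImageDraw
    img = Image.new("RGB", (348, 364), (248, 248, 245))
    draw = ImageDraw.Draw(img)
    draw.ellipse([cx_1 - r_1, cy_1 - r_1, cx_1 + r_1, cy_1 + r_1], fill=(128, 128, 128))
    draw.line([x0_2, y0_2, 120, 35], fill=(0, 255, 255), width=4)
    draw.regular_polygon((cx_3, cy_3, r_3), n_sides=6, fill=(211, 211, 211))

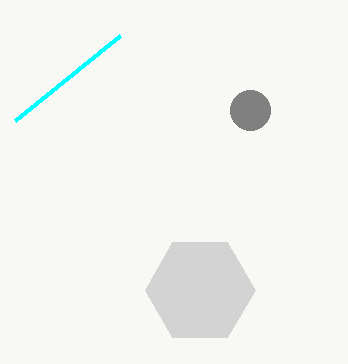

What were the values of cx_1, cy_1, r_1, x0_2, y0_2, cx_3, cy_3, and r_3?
cx_1 = 250
cy_1 = 110
r_1 = 20
x0_2 = 15
y0_2 = 120
cx_3 = 200
cy_3 = 290
r_3 = 55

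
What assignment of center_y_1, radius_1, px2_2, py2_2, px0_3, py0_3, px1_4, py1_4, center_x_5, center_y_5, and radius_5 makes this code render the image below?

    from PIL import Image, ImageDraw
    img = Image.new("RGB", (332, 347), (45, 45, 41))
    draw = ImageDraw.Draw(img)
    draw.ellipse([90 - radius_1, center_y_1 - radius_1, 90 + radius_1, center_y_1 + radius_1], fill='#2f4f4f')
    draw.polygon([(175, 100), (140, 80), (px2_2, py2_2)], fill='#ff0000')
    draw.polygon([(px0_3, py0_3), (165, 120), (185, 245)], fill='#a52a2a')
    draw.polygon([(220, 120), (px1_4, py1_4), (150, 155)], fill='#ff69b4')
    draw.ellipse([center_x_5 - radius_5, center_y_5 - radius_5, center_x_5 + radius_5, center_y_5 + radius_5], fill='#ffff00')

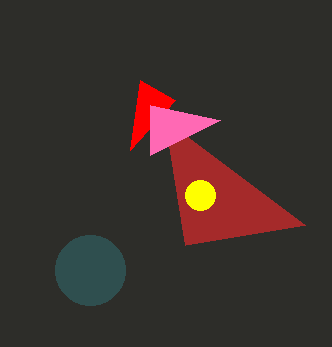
center_y_1 = 270
radius_1 = 35
px2_2 = 130
py2_2 = 150
px0_3 = 305
py0_3 = 225
px1_4 = 150
py1_4 = 105
center_x_5 = 200
center_y_5 = 195
radius_5 = 15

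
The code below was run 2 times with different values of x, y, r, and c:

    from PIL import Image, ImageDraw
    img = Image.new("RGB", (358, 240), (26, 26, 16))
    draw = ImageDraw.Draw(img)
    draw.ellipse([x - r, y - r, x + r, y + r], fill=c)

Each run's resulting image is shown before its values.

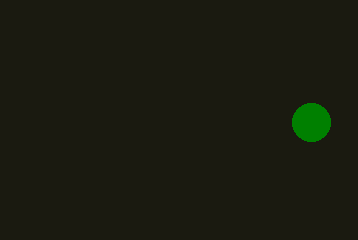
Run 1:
x = 311; y = 122; r = 19; c = 'green'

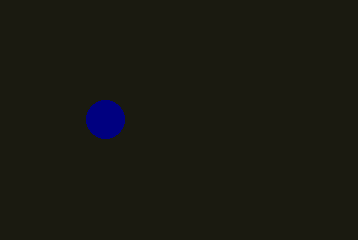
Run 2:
x = 105, y = 119, r = 19, c = 'navy'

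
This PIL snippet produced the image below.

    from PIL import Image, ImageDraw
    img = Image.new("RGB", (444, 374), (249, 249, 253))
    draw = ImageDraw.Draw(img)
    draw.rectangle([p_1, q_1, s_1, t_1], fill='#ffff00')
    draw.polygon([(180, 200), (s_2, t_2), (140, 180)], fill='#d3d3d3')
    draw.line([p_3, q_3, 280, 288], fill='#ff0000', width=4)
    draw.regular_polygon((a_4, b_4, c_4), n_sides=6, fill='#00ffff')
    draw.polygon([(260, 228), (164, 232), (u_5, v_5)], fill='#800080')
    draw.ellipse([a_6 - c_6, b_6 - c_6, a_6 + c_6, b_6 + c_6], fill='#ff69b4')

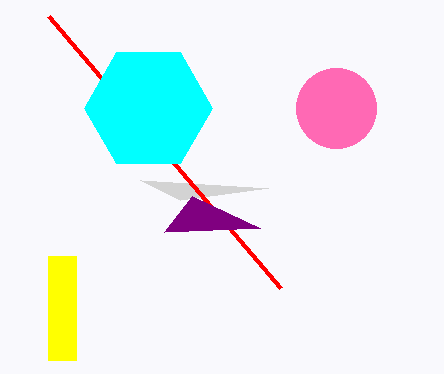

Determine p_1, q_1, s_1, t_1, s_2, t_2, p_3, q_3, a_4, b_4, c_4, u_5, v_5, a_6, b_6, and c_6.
p_1 = 48
q_1 = 256
s_1 = 76
t_1 = 360
s_2 = 268
t_2 = 188
p_3 = 48
q_3 = 16
a_4 = 148
b_4 = 108
c_4 = 64
u_5 = 192
v_5 = 196
a_6 = 336
b_6 = 108
c_6 = 40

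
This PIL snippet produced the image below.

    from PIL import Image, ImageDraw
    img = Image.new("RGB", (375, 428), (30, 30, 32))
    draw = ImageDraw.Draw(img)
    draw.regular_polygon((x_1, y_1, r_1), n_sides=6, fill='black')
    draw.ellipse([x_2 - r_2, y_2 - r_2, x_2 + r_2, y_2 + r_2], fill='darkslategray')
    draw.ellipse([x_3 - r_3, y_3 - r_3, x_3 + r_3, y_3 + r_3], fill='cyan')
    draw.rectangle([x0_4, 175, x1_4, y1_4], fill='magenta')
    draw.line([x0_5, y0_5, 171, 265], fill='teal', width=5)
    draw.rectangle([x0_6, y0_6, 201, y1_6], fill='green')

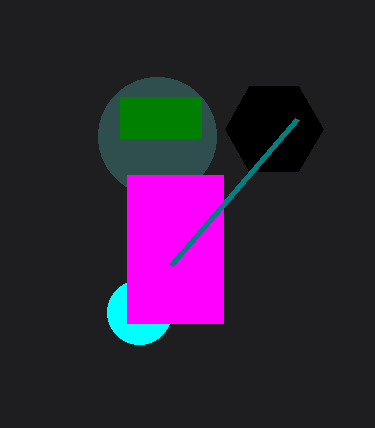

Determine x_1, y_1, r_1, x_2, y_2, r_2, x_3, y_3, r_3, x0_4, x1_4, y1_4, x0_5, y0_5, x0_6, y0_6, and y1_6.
x_1 = 274, y_1 = 129, r_1 = 49, x_2 = 157, y_2 = 136, r_2 = 59, x_3 = 139, y_3 = 312, r_3 = 32, x0_4 = 127, x1_4 = 223, y1_4 = 323, x0_5 = 297, y0_5 = 119, x0_6 = 120, y0_6 = 97, y1_6 = 138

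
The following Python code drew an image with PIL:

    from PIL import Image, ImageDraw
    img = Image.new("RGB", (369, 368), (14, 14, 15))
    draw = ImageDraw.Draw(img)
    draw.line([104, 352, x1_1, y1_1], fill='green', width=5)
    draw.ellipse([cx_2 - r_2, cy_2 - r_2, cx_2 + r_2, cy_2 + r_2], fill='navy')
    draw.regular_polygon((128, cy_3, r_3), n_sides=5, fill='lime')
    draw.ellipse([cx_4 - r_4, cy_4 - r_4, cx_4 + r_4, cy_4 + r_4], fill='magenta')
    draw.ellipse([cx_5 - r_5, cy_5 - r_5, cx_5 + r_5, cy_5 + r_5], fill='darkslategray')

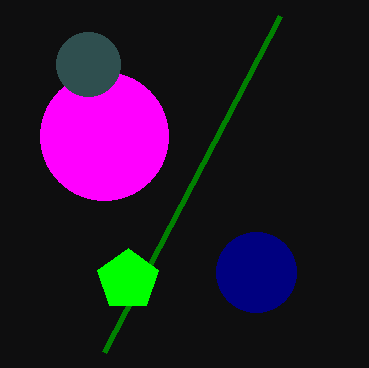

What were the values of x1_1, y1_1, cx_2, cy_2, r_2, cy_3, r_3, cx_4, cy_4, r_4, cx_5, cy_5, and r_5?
x1_1 = 280, y1_1 = 16, cx_2 = 256, cy_2 = 272, r_2 = 40, cy_3 = 280, r_3 = 32, cx_4 = 104, cy_4 = 136, r_4 = 64, cx_5 = 88, cy_5 = 64, r_5 = 32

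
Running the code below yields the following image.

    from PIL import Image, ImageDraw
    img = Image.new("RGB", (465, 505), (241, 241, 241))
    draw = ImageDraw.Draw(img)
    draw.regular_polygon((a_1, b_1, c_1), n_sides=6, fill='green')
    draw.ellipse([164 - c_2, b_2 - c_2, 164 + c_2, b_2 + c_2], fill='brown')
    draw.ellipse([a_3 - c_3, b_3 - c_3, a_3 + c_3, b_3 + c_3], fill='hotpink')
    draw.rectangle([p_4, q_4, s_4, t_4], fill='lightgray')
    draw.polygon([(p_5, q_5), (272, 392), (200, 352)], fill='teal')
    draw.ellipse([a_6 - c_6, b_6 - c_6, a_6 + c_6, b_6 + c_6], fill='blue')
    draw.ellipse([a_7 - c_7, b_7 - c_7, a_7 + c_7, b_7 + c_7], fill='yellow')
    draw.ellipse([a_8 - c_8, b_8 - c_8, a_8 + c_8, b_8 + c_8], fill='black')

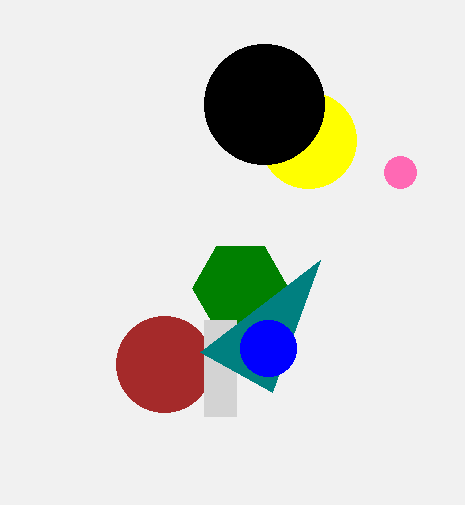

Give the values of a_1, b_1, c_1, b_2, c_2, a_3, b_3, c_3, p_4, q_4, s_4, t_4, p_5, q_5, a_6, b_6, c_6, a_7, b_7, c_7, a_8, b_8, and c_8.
a_1 = 240, b_1 = 288, c_1 = 48, b_2 = 364, c_2 = 48, a_3 = 400, b_3 = 172, c_3 = 16, p_4 = 204, q_4 = 320, s_4 = 236, t_4 = 416, p_5 = 320, q_5 = 260, a_6 = 268, b_6 = 348, c_6 = 28, a_7 = 308, b_7 = 140, c_7 = 48, a_8 = 264, b_8 = 104, c_8 = 60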